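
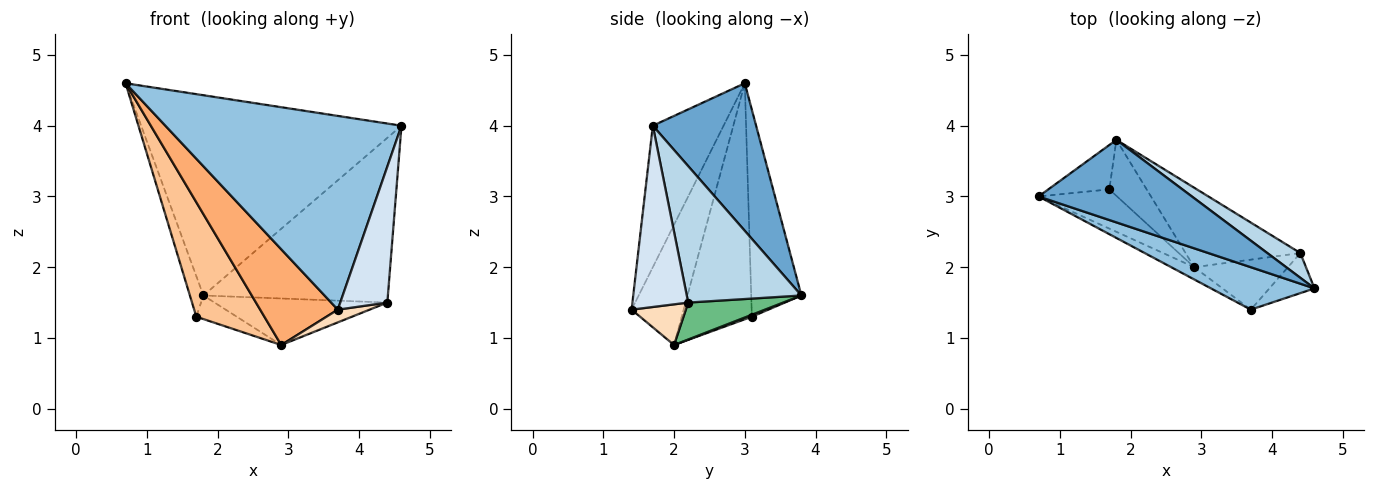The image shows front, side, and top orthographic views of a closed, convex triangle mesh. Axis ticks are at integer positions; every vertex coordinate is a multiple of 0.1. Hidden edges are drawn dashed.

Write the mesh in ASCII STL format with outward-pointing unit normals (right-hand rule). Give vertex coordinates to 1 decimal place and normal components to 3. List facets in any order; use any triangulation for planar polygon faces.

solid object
 facet normal 0.344 0.868 0.358
  outer loop
   vertex 1.8 3.8 1.6
   vertex 0.7 3.0 4.6
   vertex 4.6 1.7 4.0
  endloop
 endfacet
 facet normal -0.281 -0.937 0.205
  outer loop
   vertex 3.7 1.4 1.4
   vertex 4.6 1.7 4.0
   vertex 0.7 3.0 4.6
  endloop
 endfacet
 facet normal 0.523 0.843 0.127
  outer loop
   vertex 4.4 2.2 1.5
   vertex 1.8 3.8 1.6
   vertex 4.6 1.7 4.0
  endloop
 endfacet
 facet normal 0.751 -0.634 -0.187
  outer loop
   vertex 4.4 2.2 1.5
   vertex 4.6 1.7 4.0
   vertex 3.7 1.4 1.4
  endloop
 endfacet
 facet normal -0.929 0.250 -0.274
  outer loop
   vertex 1.7 3.1 1.3
   vertex 0.7 3.0 4.6
   vertex 1.8 3.8 1.6
  endloop
 endfacet
 facet normal -0.553 -0.826 -0.106
  outer loop
   vertex 2.9 2.0 0.9
   vertex 3.7 1.4 1.4
   vertex 0.7 3.0 4.6
  endloop
 endfacet
 facet normal -0.698 -0.677 -0.232
  outer loop
   vertex 2.9 2.0 0.9
   vertex 0.7 3.0 4.6
   vertex 1.7 3.1 1.3
  endloop
 endfacet
 facet normal 0.388 -0.228 -0.893
  outer loop
   vertex 2.9 2.0 0.9
   vertex 4.4 2.2 1.5
   vertex 3.7 1.4 1.4
  endloop
 endfacet
 facet normal 0.268 0.487 -0.831
  outer loop
   vertex 2.9 2.0 0.9
   vertex 1.8 3.8 1.6
   vertex 4.4 2.2 1.5
  endloop
 endfacet
 facet normal 0.048 0.388 -0.921
  outer loop
   vertex 2.9 2.0 0.9
   vertex 1.7 3.1 1.3
   vertex 1.8 3.8 1.6
  endloop
 endfacet
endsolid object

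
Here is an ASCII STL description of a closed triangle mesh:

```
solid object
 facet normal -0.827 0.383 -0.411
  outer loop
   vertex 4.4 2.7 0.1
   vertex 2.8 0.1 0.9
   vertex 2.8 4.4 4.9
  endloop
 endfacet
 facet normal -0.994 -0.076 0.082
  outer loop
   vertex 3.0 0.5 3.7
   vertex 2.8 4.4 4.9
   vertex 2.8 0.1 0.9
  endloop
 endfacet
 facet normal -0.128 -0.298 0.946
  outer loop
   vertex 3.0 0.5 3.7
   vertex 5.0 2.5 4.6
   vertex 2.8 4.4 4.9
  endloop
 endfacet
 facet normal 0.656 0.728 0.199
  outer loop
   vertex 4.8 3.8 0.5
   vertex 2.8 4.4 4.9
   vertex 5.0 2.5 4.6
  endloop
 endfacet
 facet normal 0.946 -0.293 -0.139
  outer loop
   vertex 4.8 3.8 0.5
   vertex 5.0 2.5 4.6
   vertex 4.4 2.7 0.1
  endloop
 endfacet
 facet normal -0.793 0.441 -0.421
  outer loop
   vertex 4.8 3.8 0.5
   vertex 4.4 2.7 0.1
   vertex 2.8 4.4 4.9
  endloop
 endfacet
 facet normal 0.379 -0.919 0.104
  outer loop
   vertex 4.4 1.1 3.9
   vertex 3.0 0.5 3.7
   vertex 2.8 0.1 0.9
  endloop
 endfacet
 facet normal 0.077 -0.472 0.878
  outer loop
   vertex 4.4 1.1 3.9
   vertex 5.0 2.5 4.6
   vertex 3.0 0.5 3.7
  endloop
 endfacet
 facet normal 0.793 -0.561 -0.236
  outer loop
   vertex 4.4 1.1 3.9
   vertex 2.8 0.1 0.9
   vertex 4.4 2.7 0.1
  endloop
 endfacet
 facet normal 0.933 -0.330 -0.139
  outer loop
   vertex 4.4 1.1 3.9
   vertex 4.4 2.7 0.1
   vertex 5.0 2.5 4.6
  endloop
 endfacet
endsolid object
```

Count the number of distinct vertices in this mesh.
7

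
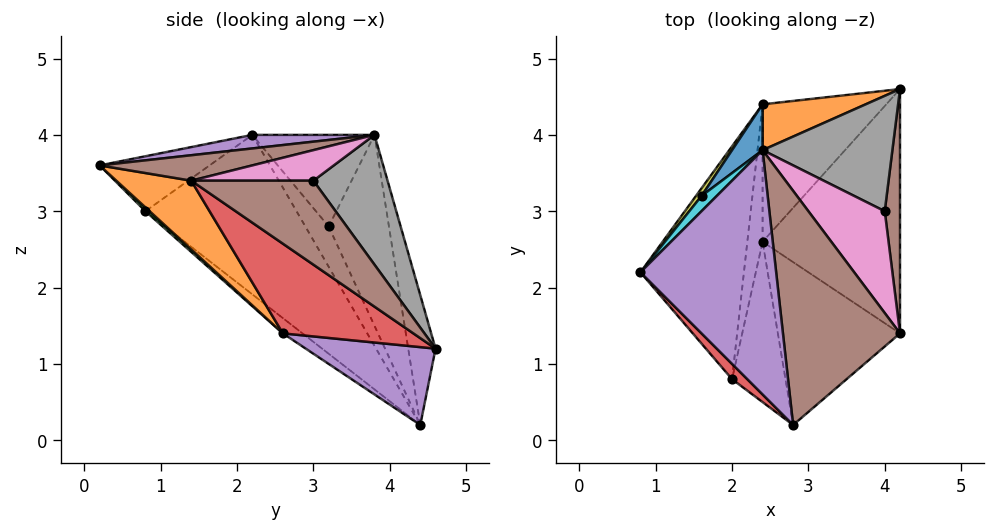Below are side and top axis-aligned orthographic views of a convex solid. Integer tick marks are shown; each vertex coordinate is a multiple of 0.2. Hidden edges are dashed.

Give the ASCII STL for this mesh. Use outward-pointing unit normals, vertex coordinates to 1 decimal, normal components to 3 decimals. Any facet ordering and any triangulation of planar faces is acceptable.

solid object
 facet normal -0.797 -0.314 -0.517
  outer loop
   vertex 2.0 0.8 3.0
   vertex 0.8 2.2 4.0
   vertex 2.4 4.4 0.2
  endloop
 endfacet
 facet normal -0.193 0.969 0.153
  outer loop
   vertex 2.4 3.8 4.0
   vertex 4.2 4.6 1.2
   vertex 2.4 4.4 0.2
  endloop
 endfacet
 facet normal -0.640 -0.426 -0.640
  outer loop
   vertex 2.4 2.6 1.4
   vertex 2.0 0.8 3.0
   vertex 2.4 4.4 0.2
  endloop
 endfacet
 facet normal 0.474 -0.499 -0.726
  outer loop
   vertex 2.4 2.6 1.4
   vertex 4.2 4.6 1.2
   vertex 4.2 1.4 3.4
  endloop
 endfacet
 facet normal 0.464 -0.491 -0.737
  outer loop
   vertex 2.4 2.6 1.4
   vertex 2.4 4.4 0.2
   vertex 4.2 4.6 1.2
  endloop
 endfacet
 facet normal 0.977 0.122 0.178
  outer loop
   vertex 4.0 3.0 3.4
   vertex 4.2 1.4 3.4
   vertex 4.2 4.6 1.2
  endloop
 endfacet
 facet normal 0.371 0.046 0.927
  outer loop
   vertex 4.0 3.0 3.4
   vertex 2.4 3.8 4.0
   vertex 4.2 1.4 3.4
  endloop
 endfacet
 facet normal 0.530 0.662 0.530
  outer loop
   vertex 4.0 3.0 3.4
   vertex 4.2 4.6 1.2
   vertex 2.4 3.8 4.0
  endloop
 endfacet
 facet normal -0.716 0.691 0.099
  outer loop
   vertex 1.6 3.2 2.8
   vertex 2.4 4.4 0.2
   vertex 0.8 2.2 4.0
  endloop
 endfacet
 facet normal -0.702 0.702 0.117
  outer loop
   vertex 1.6 3.2 2.8
   vertex 0.8 2.2 4.0
   vertex 2.4 3.8 4.0
  endloop
 endfacet
 facet normal -0.698 0.707 0.112
  outer loop
   vertex 1.6 3.2 2.8
   vertex 2.4 3.8 4.0
   vertex 2.4 4.4 0.2
  endloop
 endfacet
 facet normal 0.398 -0.583 -0.708
  outer loop
   vertex 2.8 0.2 3.6
   vertex 2.4 2.6 1.4
   vertex 4.2 1.4 3.4
  endloop
 endfacet
 facet normal 0.053 -0.670 -0.740
  outer loop
   vertex 2.8 0.2 3.6
   vertex 2.0 0.8 3.0
   vertex 2.4 2.6 1.4
  endloop
 endfacet
 facet normal -0.676 -0.713 0.188
  outer loop
   vertex 2.8 0.2 3.6
   vertex 0.8 2.2 4.0
   vertex 2.0 0.8 3.0
  endloop
 endfacet
 facet normal 0.099 -0.099 0.990
  outer loop
   vertex 2.8 0.2 3.6
   vertex 2.4 3.8 4.0
   vertex 0.8 2.2 4.0
  endloop
 endfacet
 facet normal 0.212 -0.085 0.974
  outer loop
   vertex 2.8 0.2 3.6
   vertex 4.2 1.4 3.4
   vertex 2.4 3.8 4.0
  endloop
 endfacet
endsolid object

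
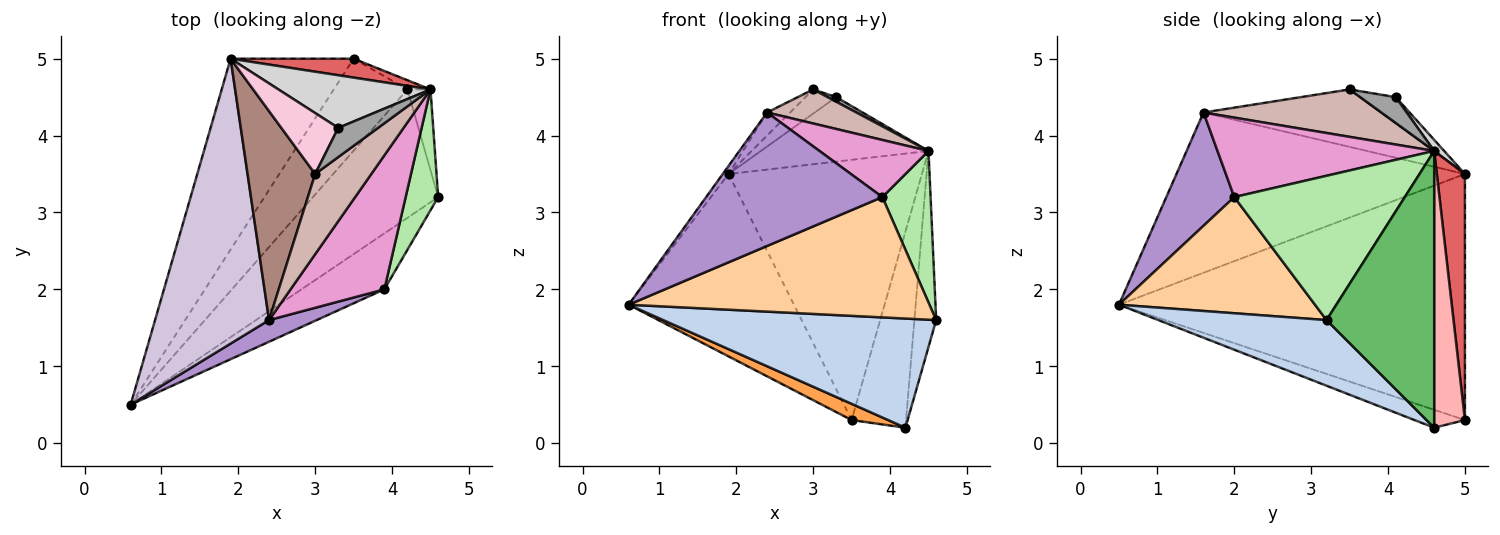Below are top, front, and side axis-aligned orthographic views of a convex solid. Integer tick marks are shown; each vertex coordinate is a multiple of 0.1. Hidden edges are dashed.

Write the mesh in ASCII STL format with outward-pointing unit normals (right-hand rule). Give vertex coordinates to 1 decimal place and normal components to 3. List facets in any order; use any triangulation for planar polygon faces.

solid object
 facet normal -0.822 0.393 -0.411
  outer loop
   vertex 1.9 5.0 3.5
   vertex 3.5 5.0 0.3
   vertex 0.6 0.5 1.8
  endloop
 endfacet
 facet normal 0.371 -0.602 -0.708
  outer loop
   vertex 4.2 4.6 0.2
   vertex 4.6 3.2 1.6
   vertex 0.6 0.5 1.8
  endloop
 endfacet
 facet normal -0.233 -0.169 -0.958
  outer loop
   vertex 4.2 4.6 0.2
   vertex 0.6 0.5 1.8
   vertex 3.5 5.0 0.3
  endloop
 endfacet
 facet normal 0.509 -0.781 -0.363
  outer loop
   vertex 3.9 2.0 3.2
   vertex 0.6 0.5 1.8
   vertex 4.6 3.2 1.6
  endloop
 endfacet
 facet normal 0.977 0.198 -0.081
  outer loop
   vertex 4.5 4.6 3.8
   vertex 4.6 3.2 1.6
   vertex 4.2 4.6 0.2
  endloop
 endfacet
 facet normal 0.940 -0.266 0.212
  outer loop
   vertex 4.5 4.6 3.8
   vertex 3.9 2.0 3.2
   vertex 4.6 3.2 1.6
  endloop
 endfacet
 facet normal 0.144 0.987 0.072
  outer loop
   vertex 4.5 4.6 3.8
   vertex 3.5 5.0 0.3
   vertex 1.9 5.0 3.5
  endloop
 endfacet
 facet normal 0.491 0.870 -0.041
  outer loop
   vertex 4.5 4.6 3.8
   vertex 4.2 4.6 0.2
   vertex 3.5 5.0 0.3
  endloop
 endfacet
 facet normal 0.356 -0.922 0.150
  outer loop
   vertex 2.4 1.6 4.3
   vertex 0.6 0.5 1.8
   vertex 3.9 2.0 3.2
  endloop
 endfacet
 facet normal -0.815 0.017 0.579
  outer loop
   vertex 2.4 1.6 4.3
   vertex 1.9 5.0 3.5
   vertex 0.6 0.5 1.8
  endloop
 endfacet
 facet normal -0.645 0.084 0.759
  outer loop
   vertex 2.4 1.6 4.3
   vertex 3.0 3.5 4.6
   vertex 1.9 5.0 3.5
  endloop
 endfacet
 facet normal 0.614 -0.309 0.727
  outer loop
   vertex 2.4 1.6 4.3
   vertex 4.5 4.6 3.8
   vertex 3.0 3.5 4.6
  endloop
 endfacet
 facet normal 0.615 -0.309 0.726
  outer loop
   vertex 2.4 1.6 4.3
   vertex 3.9 2.0 3.2
   vertex 4.5 4.6 3.8
  endloop
 endfacet
 facet normal -0.393 0.339 0.855
  outer loop
   vertex 3.3 4.1 4.5
   vertex 1.9 5.0 3.5
   vertex 3.0 3.5 4.6
  endloop
 endfacet
 facet normal 0.540 -0.131 0.832
  outer loop
   vertex 3.3 4.1 4.5
   vertex 3.0 3.5 4.6
   vertex 4.5 4.6 3.8
  endloop
 endfacet
 facet normal 0.046 0.774 0.632
  outer loop
   vertex 3.3 4.1 4.5
   vertex 4.5 4.6 3.8
   vertex 1.9 5.0 3.5
  endloop
 endfacet
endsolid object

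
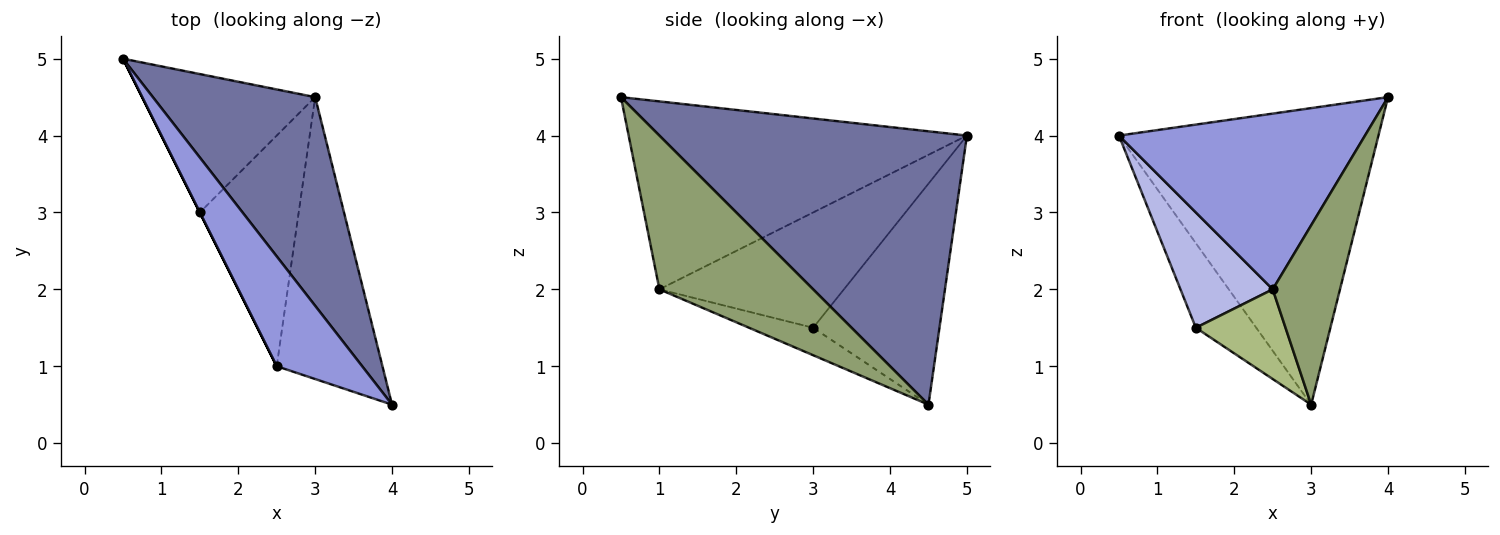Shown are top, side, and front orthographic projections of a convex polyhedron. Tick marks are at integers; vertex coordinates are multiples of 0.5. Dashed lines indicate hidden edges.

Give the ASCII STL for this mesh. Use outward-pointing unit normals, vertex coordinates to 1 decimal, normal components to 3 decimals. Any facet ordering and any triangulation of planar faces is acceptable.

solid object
 facet normal 0.696 0.587 0.413
  outer loop
   vertex 3.0 4.5 0.5
   vertex 0.5 5.0 4.0
   vertex 4.0 0.5 4.5
  endloop
 endfacet
 facet normal -0.737 0.352 -0.577
  outer loop
   vertex 1.5 3.0 1.5
   vertex 0.5 5.0 4.0
   vertex 3.0 4.5 0.5
  endloop
 endfacet
 facet normal -0.759 -0.552 0.345
  outer loop
   vertex 2.5 1.0 2.0
   vertex 4.0 0.5 4.5
   vertex 0.5 5.0 4.0
  endloop
 endfacet
 facet normal -0.894 -0.447 0.000
  outer loop
   vertex 2.5 1.0 2.0
   vertex 0.5 5.0 4.0
   vertex 1.5 3.0 1.5
  endloop
 endfacet
 facet normal 0.775 -0.339 -0.533
  outer loop
   vertex 2.5 1.0 2.0
   vertex 3.0 4.5 0.5
   vertex 4.0 0.5 4.5
  endloop
 endfacet
 facet normal -0.251 -0.351 -0.902
  outer loop
   vertex 2.5 1.0 2.0
   vertex 1.5 3.0 1.5
   vertex 3.0 4.5 0.5
  endloop
 endfacet
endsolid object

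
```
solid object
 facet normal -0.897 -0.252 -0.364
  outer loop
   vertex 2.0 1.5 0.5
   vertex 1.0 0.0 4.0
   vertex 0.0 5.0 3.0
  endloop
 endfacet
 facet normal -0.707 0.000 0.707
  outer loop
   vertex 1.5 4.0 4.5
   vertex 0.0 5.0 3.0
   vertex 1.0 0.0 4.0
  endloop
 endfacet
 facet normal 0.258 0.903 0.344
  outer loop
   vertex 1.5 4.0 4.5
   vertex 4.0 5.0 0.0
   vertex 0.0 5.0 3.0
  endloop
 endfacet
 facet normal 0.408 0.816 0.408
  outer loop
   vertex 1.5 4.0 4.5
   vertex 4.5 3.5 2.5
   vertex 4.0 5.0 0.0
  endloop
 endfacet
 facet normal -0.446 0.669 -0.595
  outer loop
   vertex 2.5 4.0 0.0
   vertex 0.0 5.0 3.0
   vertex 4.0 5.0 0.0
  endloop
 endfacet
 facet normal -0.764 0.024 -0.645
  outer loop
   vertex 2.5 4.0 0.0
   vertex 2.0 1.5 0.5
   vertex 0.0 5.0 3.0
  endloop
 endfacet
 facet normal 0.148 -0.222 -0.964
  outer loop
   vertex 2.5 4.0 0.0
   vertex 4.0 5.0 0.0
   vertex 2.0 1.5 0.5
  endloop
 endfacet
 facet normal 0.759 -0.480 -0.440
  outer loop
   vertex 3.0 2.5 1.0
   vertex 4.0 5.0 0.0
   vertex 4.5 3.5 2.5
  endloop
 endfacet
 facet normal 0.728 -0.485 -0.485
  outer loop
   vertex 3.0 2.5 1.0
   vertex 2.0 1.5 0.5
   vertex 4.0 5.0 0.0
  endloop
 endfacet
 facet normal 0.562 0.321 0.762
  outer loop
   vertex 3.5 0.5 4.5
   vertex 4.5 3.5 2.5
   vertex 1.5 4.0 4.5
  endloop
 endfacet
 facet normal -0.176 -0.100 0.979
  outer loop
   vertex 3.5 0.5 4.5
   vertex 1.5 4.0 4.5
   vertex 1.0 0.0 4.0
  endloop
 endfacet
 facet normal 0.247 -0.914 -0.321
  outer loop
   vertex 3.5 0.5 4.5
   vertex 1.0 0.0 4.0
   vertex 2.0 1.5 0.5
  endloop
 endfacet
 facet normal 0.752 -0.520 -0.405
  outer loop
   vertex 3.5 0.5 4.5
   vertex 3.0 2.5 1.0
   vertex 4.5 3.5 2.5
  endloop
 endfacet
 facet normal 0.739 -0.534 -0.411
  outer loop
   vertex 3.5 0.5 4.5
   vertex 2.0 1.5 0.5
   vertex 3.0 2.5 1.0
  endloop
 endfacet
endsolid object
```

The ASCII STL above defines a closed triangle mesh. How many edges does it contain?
21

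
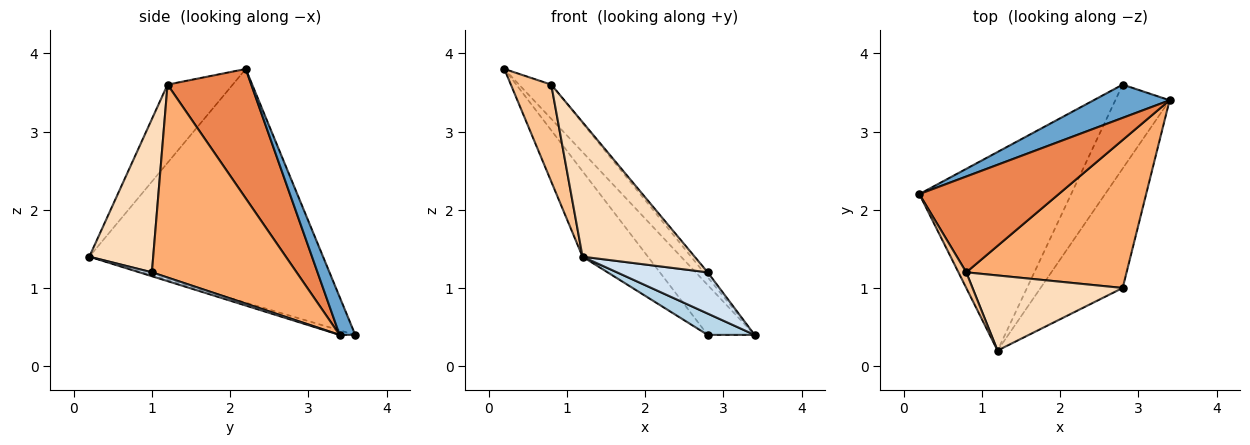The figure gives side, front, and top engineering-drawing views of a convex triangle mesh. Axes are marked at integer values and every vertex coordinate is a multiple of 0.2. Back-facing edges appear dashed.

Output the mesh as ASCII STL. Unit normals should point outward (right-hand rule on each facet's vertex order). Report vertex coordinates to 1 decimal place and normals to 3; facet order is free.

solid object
 facet normal 0.267 0.802 0.535
  outer loop
   vertex 2.8 3.6 0.4
   vertex 0.2 2.2 3.8
   vertex 3.4 3.4 0.4
  endloop
 endfacet
 facet normal -0.816 0.228 -0.530
  outer loop
   vertex 2.8 3.6 0.4
   vertex 1.2 0.2 1.4
   vertex 0.2 2.2 3.8
  endloop
 endfacet
 facet normal -0.082 -0.246 -0.966
  outer loop
   vertex 2.8 3.6 0.4
   vertex 3.4 3.4 0.4
   vertex 1.2 0.2 1.4
  endloop
 endfacet
 facet normal 0.045 -0.326 -0.944
  outer loop
   vertex 2.8 1.0 1.2
   vertex 1.2 0.2 1.4
   vertex 3.4 3.4 0.4
  endloop
 endfacet
 facet normal 0.658 0.253 0.709
  outer loop
   vertex 0.8 1.2 3.6
   vertex 3.4 3.4 0.4
   vertex 0.2 2.2 3.8
  endloop
 endfacet
 facet normal 0.769 0.021 0.639
  outer loop
   vertex 0.8 1.2 3.6
   vertex 2.8 1.0 1.2
   vertex 3.4 3.4 0.4
  endloop
 endfacet
 facet normal -0.847 -0.525 0.085
  outer loop
   vertex 0.8 1.2 3.6
   vertex 0.2 2.2 3.8
   vertex 1.2 0.2 1.4
  endloop
 endfacet
 facet normal 0.445 -0.782 0.436
  outer loop
   vertex 0.8 1.2 3.6
   vertex 1.2 0.2 1.4
   vertex 2.8 1.0 1.2
  endloop
 endfacet
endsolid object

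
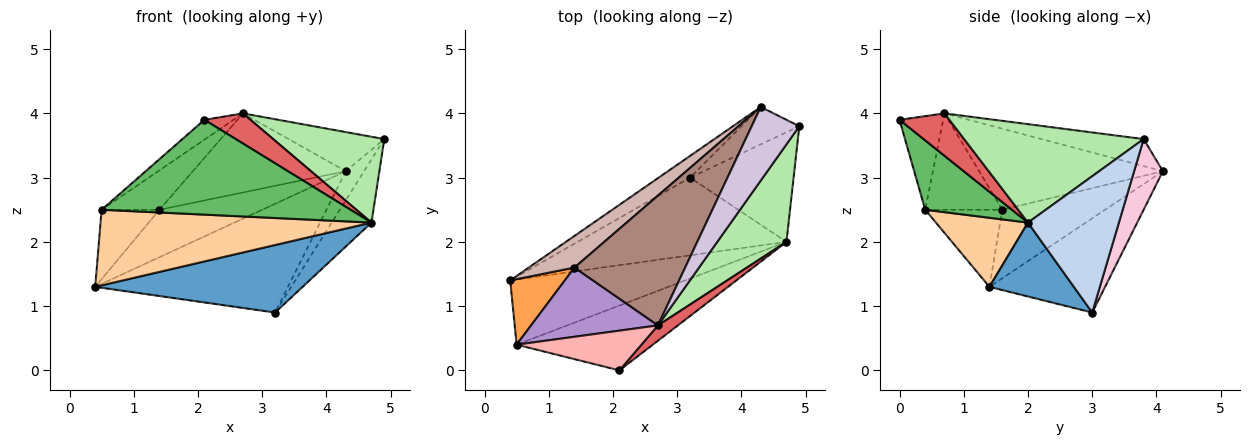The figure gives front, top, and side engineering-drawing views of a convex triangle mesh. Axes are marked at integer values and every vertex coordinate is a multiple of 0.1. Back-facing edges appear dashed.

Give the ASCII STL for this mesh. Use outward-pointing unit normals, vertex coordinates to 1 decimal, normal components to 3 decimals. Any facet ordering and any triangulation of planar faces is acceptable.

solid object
 facet normal 0.258 -0.634 -0.729
  outer loop
   vertex 4.7 2.0 2.3
   vertex 0.4 1.4 1.3
   vertex 3.2 3.0 0.9
  endloop
 endfacet
 facet normal 0.752 0.329 -0.571
  outer loop
   vertex 4.7 2.0 2.3
   vertex 3.2 3.0 0.9
   vertex 4.9 3.8 3.6
  endloop
 endfacet
 facet normal -0.696 0.522 0.493
  outer loop
   vertex 0.5 0.4 2.5
   vertex 1.4 1.6 2.5
   vertex 0.4 1.4 1.3
  endloop
 endfacet
 facet normal 0.249 -0.734 -0.632
  outer loop
   vertex 0.5 0.4 2.5
   vertex 0.4 1.4 1.3
   vertex 4.7 2.0 2.3
  endloop
 endfacet
 facet normal 0.276 -0.793 -0.543
  outer loop
   vertex 0.5 0.4 2.5
   vertex 4.7 2.0 2.3
   vertex 2.1 0.0 3.9
  endloop
 endfacet
 facet normal 0.730 -0.452 0.513
  outer loop
   vertex 2.7 0.7 4.0
   vertex 4.7 2.0 2.3
   vertex 4.9 3.8 3.6
  endloop
 endfacet
 facet normal 0.694 -0.642 0.326
  outer loop
   vertex 2.7 0.7 4.0
   vertex 2.1 0.0 3.9
   vertex 4.7 2.0 2.3
  endloop
 endfacet
 facet normal -0.557 0.371 0.743
  outer loop
   vertex 2.7 0.7 4.0
   vertex 0.5 0.4 2.5
   vertex 2.1 0.0 3.9
  endloop
 endfacet
 facet normal -0.551 0.413 0.725
  outer loop
   vertex 2.7 0.7 4.0
   vertex 1.4 1.6 2.5
   vertex 0.5 0.4 2.5
  endloop
 endfacet
 facet normal -0.448 0.420 0.789
  outer loop
   vertex 4.3 4.1 3.1
   vertex 2.7 0.7 4.0
   vertex 4.9 3.8 3.6
  endloop
 endfacet
 facet normal -0.530 0.441 0.724
  outer loop
   vertex 4.3 4.1 3.1
   vertex 1.4 1.6 2.5
   vertex 2.7 0.7 4.0
  endloop
 endfacet
 facet normal -0.640 0.640 0.426
  outer loop
   vertex 4.3 4.1 3.1
   vertex 0.4 1.4 1.3
   vertex 1.4 1.6 2.5
  endloop
 endfacet
 facet normal -0.507 0.845 -0.169
  outer loop
   vertex 4.3 4.1 3.1
   vertex 3.2 3.0 0.9
   vertex 0.4 1.4 1.3
  endloop
 endfacet
 facet normal 0.694 0.442 -0.568
  outer loop
   vertex 4.3 4.1 3.1
   vertex 4.9 3.8 3.6
   vertex 3.2 3.0 0.9
  endloop
 endfacet
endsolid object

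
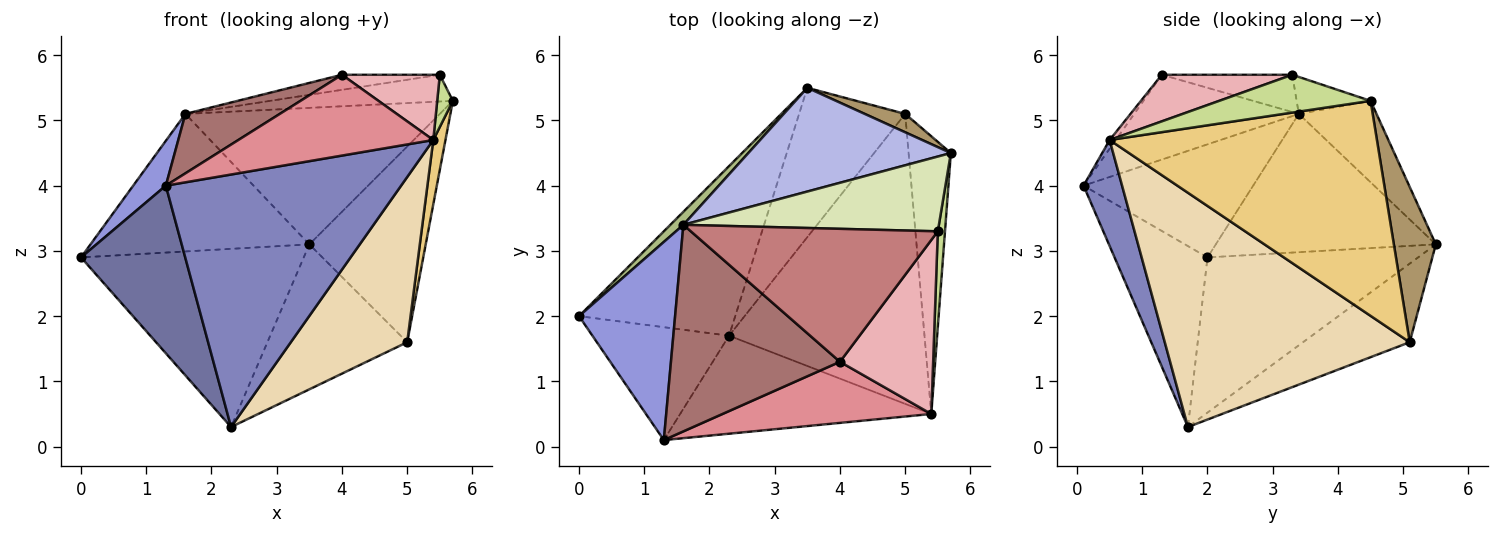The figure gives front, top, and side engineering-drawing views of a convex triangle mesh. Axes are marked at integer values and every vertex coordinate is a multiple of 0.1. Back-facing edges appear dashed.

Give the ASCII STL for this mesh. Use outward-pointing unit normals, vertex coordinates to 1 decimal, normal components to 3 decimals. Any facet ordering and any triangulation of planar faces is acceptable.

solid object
 facet normal -0.595 -0.667 -0.449
  outer loop
   vertex 2.3 1.7 0.3
   vertex 1.3 0.1 4.0
   vertex 0.0 2.0 2.9
  endloop
 endfacet
 facet normal 0.151 -0.922 -0.358
  outer loop
   vertex 5.4 0.5 4.7
   vertex 1.3 0.1 4.0
   vertex 2.3 1.7 0.3
  endloop
 endfacet
 facet normal -0.754 -0.145 0.641
  outer loop
   vertex 1.6 3.4 5.1
   vertex 0.0 2.0 2.9
   vertex 1.3 0.1 4.0
  endloop
 endfacet
 facet normal -0.236 0.774 0.588
  outer loop
   vertex 3.5 5.5 3.1
   vertex 1.6 3.4 5.1
   vertex 5.7 4.5 5.3
  endloop
 endfacet
 facet normal -0.565 0.598 -0.569
  outer loop
   vertex 3.5 5.5 3.1
   vertex 2.3 1.7 0.3
   vertex 0.0 2.0 2.9
  endloop
 endfacet
 facet normal -0.707 0.704 0.067
  outer loop
   vertex 3.5 5.5 3.1
   vertex 0.0 2.0 2.9
   vertex 1.6 3.4 5.1
  endloop
 endfacet
 facet normal 0.977 -0.101 0.185
  outer loop
   vertex 5.5 3.3 5.7
   vertex 5.4 0.5 4.7
   vertex 5.7 4.5 5.3
  endloop
 endfacet
 facet normal -0.135 0.334 0.933
  outer loop
   vertex 5.5 3.3 5.7
   vertex 5.7 4.5 5.3
   vertex 1.6 3.4 5.1
  endloop
 endfacet
 facet normal 0.338 0.937 0.088
  outer loop
   vertex 5.0 5.1 1.6
   vertex 3.5 5.5 3.1
   vertex 5.7 4.5 5.3
  endloop
 endfacet
 facet normal -0.469 0.615 -0.633
  outer loop
   vertex 5.0 5.1 1.6
   vertex 2.3 1.7 0.3
   vertex 3.5 5.5 3.1
  endloop
 endfacet
 facet normal 0.980 -0.045 -0.193
  outer loop
   vertex 5.0 5.1 1.6
   vertex 5.7 4.5 5.3
   vertex 5.4 0.5 4.7
  endloop
 endfacet
 facet normal 0.721 -0.343 -0.602
  outer loop
   vertex 5.0 5.1 1.6
   vertex 5.4 0.5 4.7
   vertex 2.3 1.7 0.3
  endloop
 endfacet
 facet normal -0.434 -0.249 0.866
  outer loop
   vertex 4.0 1.3 5.7
   vertex 1.6 3.4 5.1
   vertex 1.3 0.1 4.0
  endloop
 endfacet
 facet normal -0.148 0.111 0.983
  outer loop
   vertex 4.0 1.3 5.7
   vertex 5.5 3.3 5.7
   vertex 1.6 3.4 5.1
  endloop
 endfacet
 facet normal -0.025 -0.797 0.603
  outer loop
   vertex 4.0 1.3 5.7
   vertex 1.3 0.1 4.0
   vertex 5.4 0.5 4.7
  endloop
 endfacet
 facet normal 0.424 -0.318 0.848
  outer loop
   vertex 4.0 1.3 5.7
   vertex 5.4 0.5 4.7
   vertex 5.5 3.3 5.7
  endloop
 endfacet
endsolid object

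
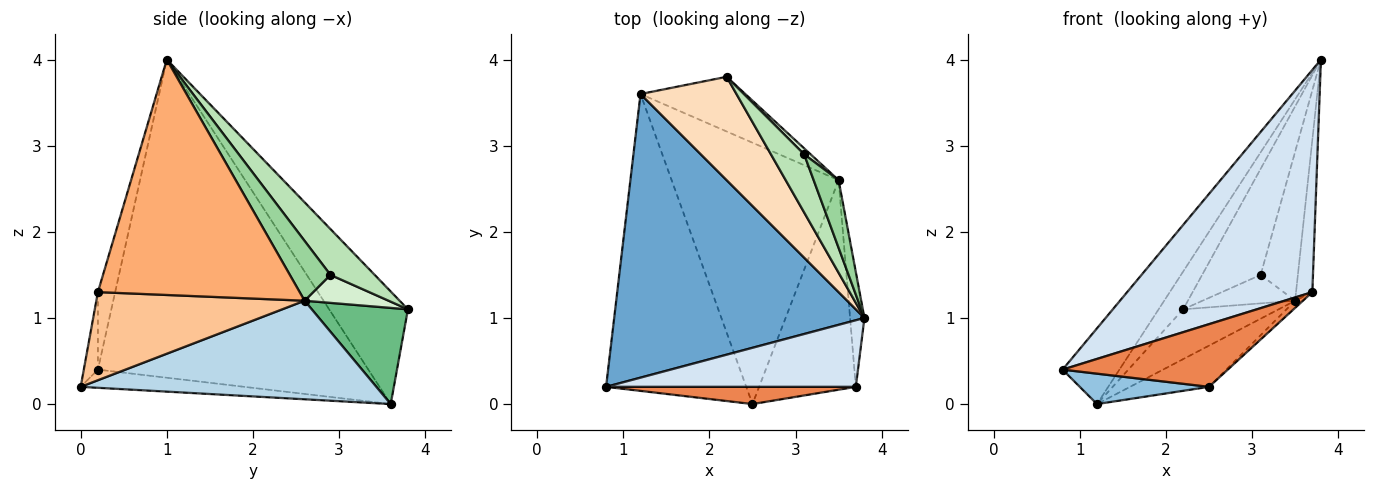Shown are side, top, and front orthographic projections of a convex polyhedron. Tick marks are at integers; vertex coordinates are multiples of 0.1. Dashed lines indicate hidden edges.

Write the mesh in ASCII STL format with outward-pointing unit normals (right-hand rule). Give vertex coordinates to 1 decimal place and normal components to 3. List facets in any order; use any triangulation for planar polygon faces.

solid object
 facet normal -0.775 0.163 0.610
  outer loop
   vertex 1.2 3.6 0.0
   vertex 0.8 0.2 0.4
   vertex 3.8 1.0 4.0
  endloop
 endfacet
 facet normal -0.128 -0.101 -0.987
  outer loop
   vertex 2.5 0.0 0.2
   vertex 0.8 0.2 0.4
   vertex 1.2 3.6 0.0
  endloop
 endfacet
 facet normal 0.504 0.134 -0.853
  outer loop
   vertex 3.5 2.6 1.2
   vertex 2.5 0.0 0.2
   vertex 1.2 3.6 0.0
  endloop
 endfacet
 facet normal -0.089 -0.954 0.286
  outer loop
   vertex 3.7 0.2 1.3
   vertex 3.8 1.0 4.0
   vertex 0.8 0.2 0.4
  endloop
 endfacet
 facet normal -0.082 -0.961 0.264
  outer loop
   vertex 3.7 0.2 1.3
   vertex 0.8 0.2 0.4
   vertex 2.5 0.0 0.2
  endloop
 endfacet
 facet normal 0.995 0.080 -0.061
  outer loop
   vertex 3.7 0.2 1.3
   vertex 3.5 2.6 1.2
   vertex 3.8 1.0 4.0
  endloop
 endfacet
 facet normal 0.673 0.025 -0.739
  outer loop
   vertex 3.7 0.2 1.3
   vertex 2.5 0.0 0.2
   vertex 3.5 2.6 1.2
  endloop
 endfacet
 facet normal -0.740 0.231 0.631
  outer loop
   vertex 2.2 3.8 1.1
   vertex 1.2 3.6 0.0
   vertex 3.8 1.0 4.0
  endloop
 endfacet
 facet normal 0.561 0.557 -0.612
  outer loop
   vertex 2.2 3.8 1.1
   vertex 3.5 2.6 1.2
   vertex 1.2 3.6 0.0
  endloop
 endfacet
 facet normal 0.705 0.646 0.294
  outer loop
   vertex 3.1 2.9 1.5
   vertex 3.8 1.0 4.0
   vertex 3.5 2.6 1.2
  endloop
 endfacet
 facet normal 0.553 0.731 0.401
  outer loop
   vertex 3.1 2.9 1.5
   vertex 2.2 3.8 1.1
   vertex 3.8 1.0 4.0
  endloop
 endfacet
 facet normal 0.664 0.732 0.153
  outer loop
   vertex 3.1 2.9 1.5
   vertex 3.5 2.6 1.2
   vertex 2.2 3.8 1.1
  endloop
 endfacet
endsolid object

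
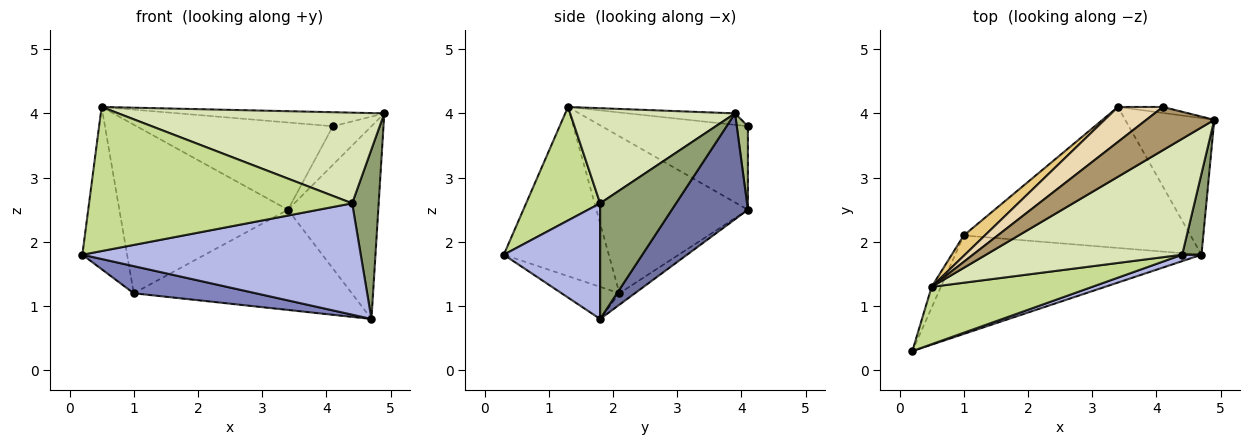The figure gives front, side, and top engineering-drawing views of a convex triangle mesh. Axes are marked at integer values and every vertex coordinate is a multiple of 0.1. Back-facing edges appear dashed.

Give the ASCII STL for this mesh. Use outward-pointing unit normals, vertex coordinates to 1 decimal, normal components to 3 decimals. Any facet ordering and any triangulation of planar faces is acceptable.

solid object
 facet normal 0.566 0.672 -0.477
  outer loop
   vertex 3.4 4.1 2.5
   vertex 4.9 3.9 4.0
   vertex 4.7 1.8 0.8
  endloop
 endfacet
 facet normal -0.125 -0.263 -0.957
  outer loop
   vertex 1.0 2.1 1.2
   vertex 4.7 1.8 0.8
   vertex 0.2 0.3 1.8
  endloop
 endfacet
 facet normal -0.041 0.579 -0.814
  outer loop
   vertex 1.0 2.1 1.2
   vertex 3.4 4.1 2.5
   vertex 4.7 1.8 0.8
  endloop
 endfacet
 facet normal 0.327 -0.944 0.054
  outer loop
   vertex 4.4 1.8 2.6
   vertex 0.2 0.3 1.8
   vertex 4.7 1.8 0.8
  endloop
 endfacet
 facet normal 0.933 -0.326 0.155
  outer loop
   vertex 4.4 1.8 2.6
   vertex 4.7 1.8 0.8
   vertex 4.9 3.9 4.0
  endloop
 endfacet
 facet normal 0.274 0.950 -0.148
  outer loop
   vertex 4.1 4.1 3.8
   vertex 4.9 3.9 4.0
   vertex 3.4 4.1 2.5
  endloop
 endfacet
 facet normal 0.253 -0.899 0.358
  outer loop
   vertex 0.5 1.3 4.1
   vertex 0.2 0.3 1.8
   vertex 4.4 1.8 2.6
  endloop
 endfacet
 facet normal 0.357 -0.576 0.736
  outer loop
   vertex 0.5 1.3 4.1
   vertex 4.4 1.8 2.6
   vertex 4.9 3.9 4.0
  endloop
 endfacet
 facet normal -0.159 0.305 0.939
  outer loop
   vertex 0.5 1.3 4.1
   vertex 4.9 3.9 4.0
   vertex 4.1 4.1 3.8
  endloop
 endfacet
 facet normal -0.919 0.392 -0.050
  outer loop
   vertex 0.5 1.3 4.1
   vertex 1.0 2.1 1.2
   vertex 0.2 0.3 1.8
  endloop
 endfacet
 facet normal -0.666 0.741 0.090
  outer loop
   vertex 0.5 1.3 4.1
   vertex 3.4 4.1 2.5
   vertex 1.0 2.1 1.2
  endloop
 endfacet
 facet normal -0.568 0.764 0.306
  outer loop
   vertex 0.5 1.3 4.1
   vertex 4.1 4.1 3.8
   vertex 3.4 4.1 2.5
  endloop
 endfacet
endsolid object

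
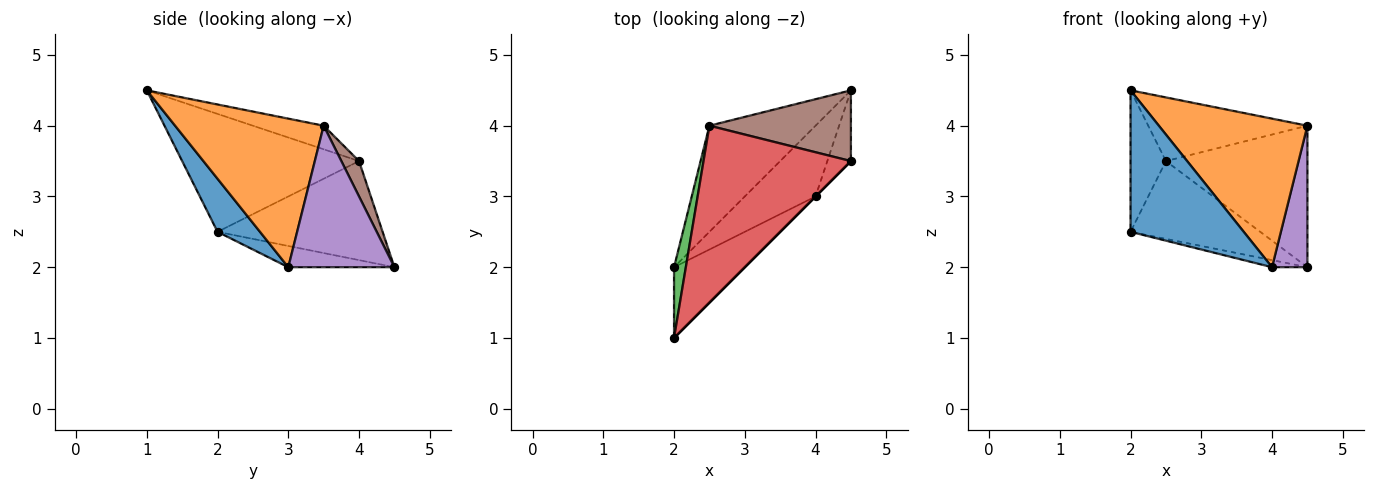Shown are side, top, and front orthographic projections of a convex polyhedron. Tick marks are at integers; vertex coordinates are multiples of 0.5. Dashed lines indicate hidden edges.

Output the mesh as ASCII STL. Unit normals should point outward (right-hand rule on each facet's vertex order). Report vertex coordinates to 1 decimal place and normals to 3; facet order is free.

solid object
 facet normal 0.318 -0.848 -0.424
  outer loop
   vertex 4.0 3.0 2.0
   vertex 2.0 1.0 4.5
   vertex 2.0 2.0 2.5
  endloop
 endfacet
 facet normal 0.707 -0.707 0.000
  outer loop
   vertex 4.0 3.0 2.0
   vertex 4.5 3.5 4.0
   vertex 2.0 1.0 4.5
  endloop
 endfacet
 facet normal -0.976 0.195 0.098
  outer loop
   vertex 2.5 4.0 3.5
   vertex 2.0 2.0 2.5
   vertex 2.0 1.0 4.5
  endloop
 endfacet
 facet normal -0.149 0.335 0.930
  outer loop
   vertex 2.5 4.0 3.5
   vertex 2.0 1.0 4.5
   vertex 4.5 3.5 4.0
  endloop
 endfacet
 facet normal 0.937 -0.312 -0.156
  outer loop
   vertex 4.5 4.5 2.0
   vertex 4.5 3.5 4.0
   vertex 4.0 3.0 2.0
  endloop
 endfacet
 facet normal 0.111 0.889 0.444
  outer loop
   vertex 4.5 4.5 2.0
   vertex 2.5 4.0 3.5
   vertex 4.5 3.5 4.0
  endloop
 endfacet
 facet normal -0.286 0.095 -0.953
  outer loop
   vertex 4.5 4.5 2.0
   vertex 4.0 3.0 2.0
   vertex 2.0 2.0 2.5
  endloop
 endfacet
 facet normal -0.601 0.472 -0.644
  outer loop
   vertex 4.5 4.5 2.0
   vertex 2.0 2.0 2.5
   vertex 2.5 4.0 3.5
  endloop
 endfacet
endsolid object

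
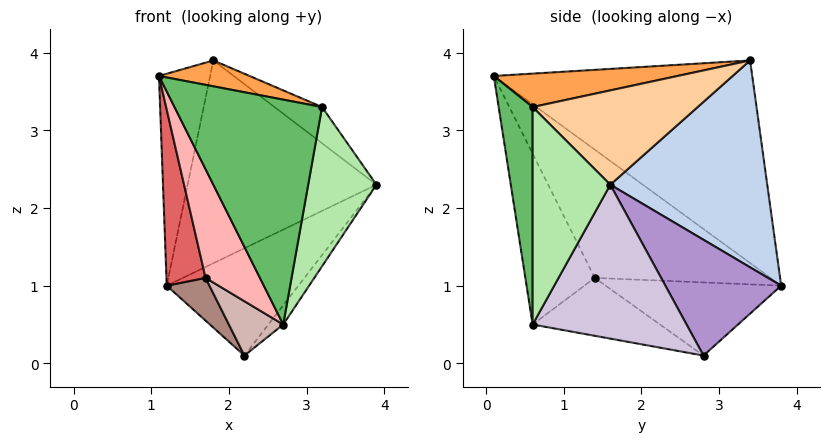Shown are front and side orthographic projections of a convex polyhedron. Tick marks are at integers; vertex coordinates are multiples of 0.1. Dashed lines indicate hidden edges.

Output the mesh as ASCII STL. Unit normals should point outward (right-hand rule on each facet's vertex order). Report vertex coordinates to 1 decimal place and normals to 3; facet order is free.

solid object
 facet normal -0.956 0.189 0.224
  outer loop
   vertex 1.8 3.4 3.9
   vertex 1.2 3.8 1.0
   vertex 1.1 0.1 3.7
  endloop
 endfacet
 facet normal 0.639 0.769 -0.026
  outer loop
   vertex 1.8 3.4 3.9
   vertex 3.9 1.6 2.3
   vertex 1.2 3.8 1.0
  endloop
 endfacet
 facet normal 0.210 -0.103 0.972
  outer loop
   vertex 3.2 0.6 3.3
   vertex 1.8 3.4 3.9
   vertex 1.1 0.1 3.7
  endloop
 endfacet
 facet normal 0.697 0.201 0.689
  outer loop
   vertex 3.2 0.6 3.3
   vertex 3.9 1.6 2.3
   vertex 1.8 3.4 3.9
  endloop
 endfacet
 facet normal 0.224 -0.974 -0.040
  outer loop
   vertex 3.2 0.6 3.3
   vertex 1.1 0.1 3.7
   vertex 2.7 0.6 0.5
  endloop
 endfacet
 facet normal 0.745 -0.654 -0.133
  outer loop
   vertex 3.2 0.6 3.3
   vertex 2.7 0.6 0.5
   vertex 3.9 1.6 2.3
  endloop
 endfacet
 facet normal -0.926 -0.206 -0.317
  outer loop
   vertex 1.7 1.4 1.1
   vertex 1.1 0.1 3.7
   vertex 1.2 3.8 1.0
  endloop
 endfacet
 facet normal -0.707 -0.554 -0.440
  outer loop
   vertex 1.7 1.4 1.1
   vertex 2.7 0.6 0.5
   vertex 1.1 0.1 3.7
  endloop
 endfacet
 facet normal 0.657 0.747 -0.100
  outer loop
   vertex 2.2 2.8 0.1
   vertex 1.2 3.8 1.0
   vertex 3.9 1.6 2.3
  endloop
 endfacet
 facet normal 0.809 0.078 -0.583
  outer loop
   vertex 2.2 2.8 0.1
   vertex 3.9 1.6 2.3
   vertex 2.7 0.6 0.5
  endloop
 endfacet
 facet normal -0.752 -0.183 -0.633
  outer loop
   vertex 2.2 2.8 0.1
   vertex 1.7 1.4 1.1
   vertex 1.2 3.8 1.0
  endloop
 endfacet
 facet normal -0.647 -0.276 -0.710
  outer loop
   vertex 2.2 2.8 0.1
   vertex 2.7 0.6 0.5
   vertex 1.7 1.4 1.1
  endloop
 endfacet
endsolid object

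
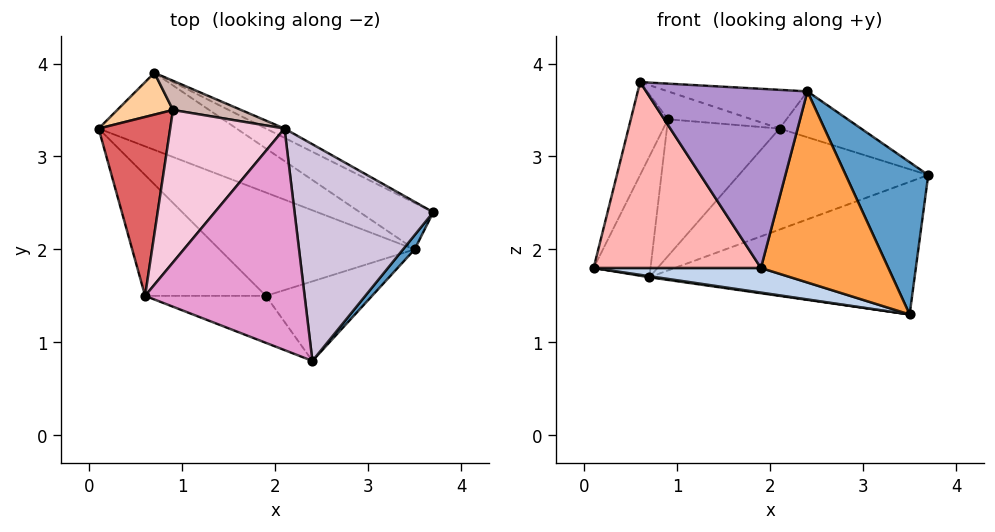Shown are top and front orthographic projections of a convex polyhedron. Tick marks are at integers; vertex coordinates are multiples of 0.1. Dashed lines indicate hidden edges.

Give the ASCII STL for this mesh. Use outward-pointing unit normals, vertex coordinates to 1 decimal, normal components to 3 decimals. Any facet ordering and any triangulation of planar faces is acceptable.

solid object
 facet normal 0.790 -0.610 0.057
  outer loop
   vertex 3.5 2.0 1.3
   vertex 3.7 2.4 2.8
   vertex 2.4 0.8 3.7
  endloop
 endfacet
 facet normal -0.226 -0.226 -0.948
  outer loop
   vertex 1.9 1.5 1.8
   vertex 0.1 3.3 1.8
   vertex 3.5 2.0 1.3
  endloop
 endfacet
 facet normal 0.166 -0.910 -0.379
  outer loop
   vertex 1.9 1.5 1.8
   vertex 3.5 2.0 1.3
   vertex 2.4 0.8 3.7
  endloop
 endfacet
 facet normal -0.665 0.706 0.244
  outer loop
   vertex 0.7 3.9 1.7
   vertex 0.1 3.3 1.8
   vertex 0.9 3.5 3.4
  endloop
 endfacet
 facet normal -0.151 -0.014 -0.988
  outer loop
   vertex 0.7 3.9 1.7
   vertex 3.5 2.0 1.3
   vertex 0.1 3.3 1.8
  endloop
 endfacet
 facet normal 0.510 0.812 -0.284
  outer loop
   vertex 0.7 3.9 1.7
   vertex 3.7 2.4 2.8
   vertex 3.5 2.0 1.3
  endloop
 endfacet
 facet normal -0.884 0.216 0.415
  outer loop
   vertex 0.6 1.5 3.8
   vertex 0.9 3.5 3.4
   vertex 0.1 3.3 1.8
  endloop
 endfacet
 facet normal -0.642 -0.642 -0.418
  outer loop
   vertex 0.6 1.5 3.8
   vertex 0.1 3.3 1.8
   vertex 1.9 1.5 1.8
  endloop
 endfacet
 facet normal -0.364 -0.901 -0.236
  outer loop
   vertex 0.6 1.5 3.8
   vertex 1.9 1.5 1.8
   vertex 2.4 0.8 3.7
  endloop
 endfacet
 facet normal 0.389 0.191 0.901
  outer loop
   vertex 2.1 3.3 3.3
   vertex 2.4 0.8 3.7
   vertex 3.7 2.4 2.8
  endloop
 endfacet
 facet normal 0.469 0.879 -0.081
  outer loop
   vertex 2.1 3.3 3.3
   vertex 3.7 2.4 2.8
   vertex 0.7 3.9 1.7
  endloop
 endfacet
 facet normal 0.178 0.962 0.206
  outer loop
   vertex 2.1 3.3 3.3
   vertex 0.7 3.9 1.7
   vertex 0.9 3.5 3.4
  endloop
 endfacet
 facet normal 0.121 0.171 0.978
  outer loop
   vertex 2.1 3.3 3.3
   vertex 0.6 1.5 3.8
   vertex 2.4 0.8 3.7
  endloop
 endfacet
 facet normal 0.111 0.179 0.978
  outer loop
   vertex 2.1 3.3 3.3
   vertex 0.9 3.5 3.4
   vertex 0.6 1.5 3.8
  endloop
 endfacet
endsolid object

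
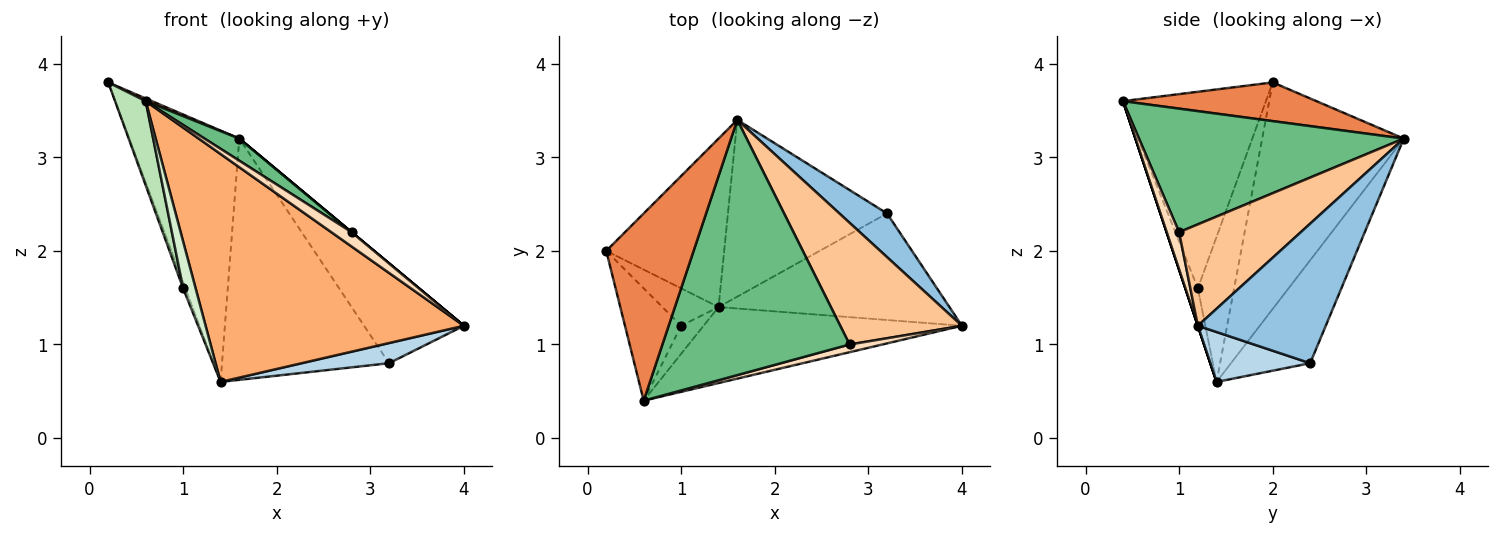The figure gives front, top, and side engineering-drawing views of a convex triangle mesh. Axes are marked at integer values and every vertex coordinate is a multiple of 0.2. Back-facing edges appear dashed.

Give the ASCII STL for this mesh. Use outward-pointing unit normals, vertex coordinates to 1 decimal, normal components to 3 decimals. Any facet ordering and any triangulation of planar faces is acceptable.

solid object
 facet normal -0.730 0.567 -0.380
  outer loop
   vertex 1.4 1.4 0.6
   vertex 0.2 2.0 3.8
   vertex 1.6 3.4 3.2
  endloop
 endfacet
 facet normal 0.761 0.594 0.260
  outer loop
   vertex 3.2 2.4 0.8
   vertex 1.6 3.4 3.2
   vertex 4.0 1.2 1.2
  endloop
 endfacet
 facet normal 0.208 -0.182 -0.961
  outer loop
   vertex 3.2 2.4 0.8
   vertex 4.0 1.2 1.2
   vertex 1.4 1.4 0.6
  endloop
 endfacet
 facet normal -0.357 0.753 -0.552
  outer loop
   vertex 3.2 2.4 0.8
   vertex 1.4 1.4 0.6
   vertex 1.6 3.4 3.2
  endloop
 endfacet
 facet normal 0.405 -0.013 0.914
  outer loop
   vertex 0.6 0.4 3.6
   vertex 1.6 3.4 3.2
   vertex 0.2 2.0 3.8
  endloop
 endfacet
 facet normal 0.000 -0.949 -0.316
  outer loop
   vertex 0.6 0.4 3.6
   vertex 1.4 1.4 0.6
   vertex 4.0 1.2 1.2
  endloop
 endfacet
 facet normal 0.640 0.000 0.768
  outer loop
   vertex 2.8 1.0 2.2
   vertex 4.0 1.2 1.2
   vertex 1.6 3.4 3.2
  endloop
 endfacet
 facet normal 0.476 -0.774 0.417
  outer loop
   vertex 2.8 1.0 2.2
   vertex 0.6 0.4 3.6
   vertex 4.0 1.2 1.2
  endloop
 endfacet
 facet normal 0.549 -0.072 0.832
  outer loop
   vertex 2.8 1.0 2.2
   vertex 1.6 3.4 3.2
   vertex 0.6 0.4 3.6
  endloop
 endfacet
 facet normal -0.931 0.060 -0.360
  outer loop
   vertex 1.0 1.2 1.6
   vertex 0.2 2.0 3.8
   vertex 1.4 1.4 0.6
  endloop
 endfacet
 facet normal -0.942 -0.202 -0.269
  outer loop
   vertex 1.0 1.2 1.6
   vertex 0.6 0.4 3.6
   vertex 0.2 2.0 3.8
  endloop
 endfacet
 facet normal -0.651 -0.651 -0.391
  outer loop
   vertex 1.0 1.2 1.6
   vertex 1.4 1.4 0.6
   vertex 0.6 0.4 3.6
  endloop
 endfacet
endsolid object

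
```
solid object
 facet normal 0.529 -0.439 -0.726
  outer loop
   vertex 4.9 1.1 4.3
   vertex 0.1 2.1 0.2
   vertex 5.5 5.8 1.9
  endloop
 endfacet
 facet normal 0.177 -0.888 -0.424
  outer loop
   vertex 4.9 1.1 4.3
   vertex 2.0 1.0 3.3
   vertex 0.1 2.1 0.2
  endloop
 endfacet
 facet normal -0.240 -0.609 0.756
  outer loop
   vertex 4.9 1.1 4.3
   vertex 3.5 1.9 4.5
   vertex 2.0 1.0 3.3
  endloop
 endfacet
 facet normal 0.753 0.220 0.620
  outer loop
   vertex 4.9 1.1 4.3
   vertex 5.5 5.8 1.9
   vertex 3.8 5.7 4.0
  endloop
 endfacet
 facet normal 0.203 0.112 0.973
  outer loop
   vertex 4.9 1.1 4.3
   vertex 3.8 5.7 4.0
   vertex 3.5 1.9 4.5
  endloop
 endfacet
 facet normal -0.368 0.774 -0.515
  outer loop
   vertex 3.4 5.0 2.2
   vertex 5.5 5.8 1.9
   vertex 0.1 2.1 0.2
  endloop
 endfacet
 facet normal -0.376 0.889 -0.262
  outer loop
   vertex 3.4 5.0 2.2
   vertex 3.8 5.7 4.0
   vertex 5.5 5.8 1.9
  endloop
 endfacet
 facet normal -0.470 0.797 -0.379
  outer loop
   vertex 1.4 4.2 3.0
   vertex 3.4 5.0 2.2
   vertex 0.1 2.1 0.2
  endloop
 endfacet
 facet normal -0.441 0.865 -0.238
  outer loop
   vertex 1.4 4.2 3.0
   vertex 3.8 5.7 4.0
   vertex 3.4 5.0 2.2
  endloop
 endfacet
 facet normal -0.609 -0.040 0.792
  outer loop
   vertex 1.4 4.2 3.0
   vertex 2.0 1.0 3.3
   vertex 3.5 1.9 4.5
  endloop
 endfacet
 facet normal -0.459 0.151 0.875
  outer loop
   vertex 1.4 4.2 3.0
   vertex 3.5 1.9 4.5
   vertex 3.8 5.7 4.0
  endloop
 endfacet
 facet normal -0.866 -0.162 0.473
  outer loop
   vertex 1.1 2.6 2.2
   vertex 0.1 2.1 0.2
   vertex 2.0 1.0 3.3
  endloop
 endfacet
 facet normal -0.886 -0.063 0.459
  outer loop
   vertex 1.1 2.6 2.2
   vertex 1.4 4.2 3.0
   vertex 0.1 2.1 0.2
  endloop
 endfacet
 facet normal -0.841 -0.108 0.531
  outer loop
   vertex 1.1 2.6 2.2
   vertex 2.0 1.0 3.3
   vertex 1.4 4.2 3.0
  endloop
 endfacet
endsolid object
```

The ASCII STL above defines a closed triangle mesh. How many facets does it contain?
14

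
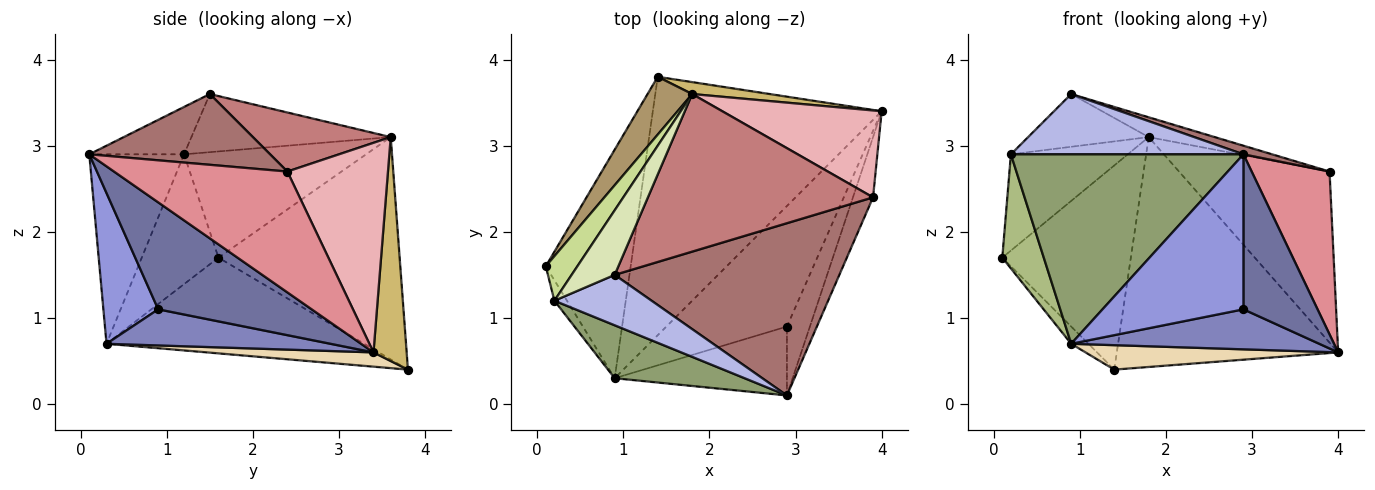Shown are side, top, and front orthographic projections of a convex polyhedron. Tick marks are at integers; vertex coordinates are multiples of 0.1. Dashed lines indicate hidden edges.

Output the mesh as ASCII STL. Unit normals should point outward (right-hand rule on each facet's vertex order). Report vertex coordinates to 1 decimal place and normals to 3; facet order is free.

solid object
 facet normal 0.884 -0.427 -0.190
  outer loop
   vertex 2.9 0.9 1.1
   vertex 4.0 3.4 0.6
   vertex 2.9 0.1 2.9
  endloop
 endfacet
 facet normal 0.273 -0.303 -0.913
  outer loop
   vertex 2.9 0.9 1.1
   vertex 0.9 0.3 0.7
   vertex 4.0 3.4 0.6
  endloop
 endfacet
 facet normal 0.335 -0.861 -0.383
  outer loop
   vertex 2.9 0.9 1.1
   vertex 2.9 0.1 2.9
   vertex 0.9 0.3 0.7
  endloop
 endfacet
 facet normal -0.298 -0.732 0.612
  outer loop
   vertex 0.2 1.2 2.9
   vertex 2.9 0.1 2.9
   vertex 0.9 1.5 3.6
  endloop
 endfacet
 facet normal -0.365 -0.897 0.251
  outer loop
   vertex 0.2 1.2 2.9
   vertex 0.9 0.3 0.7
   vertex 2.9 0.1 2.9
  endloop
 endfacet
 facet normal -0.876 -0.474 -0.085
  outer loop
   vertex 0.2 1.2 2.9
   vertex 0.1 1.6 1.7
   vertex 0.9 0.3 0.7
  endloop
 endfacet
 facet normal -0.816 0.524 0.243
  outer loop
   vertex 0.2 1.2 2.9
   vertex 1.8 3.6 3.1
   vertex 0.1 1.6 1.7
  endloop
 endfacet
 facet normal -0.723 0.437 0.535
  outer loop
   vertex 0.2 1.2 2.9
   vertex 0.9 1.5 3.6
   vertex 1.8 3.6 3.1
  endloop
 endfacet
 facet normal -0.805 0.571 0.162
  outer loop
   vertex 1.4 3.8 0.4
   vertex 0.1 1.6 1.7
   vertex 1.8 3.6 3.1
  endloop
 endfacet
 facet normal 0.148 0.988 0.051
  outer loop
   vertex 1.4 3.8 0.4
   vertex 1.8 3.6 3.1
   vertex 4.0 3.4 0.6
  endloop
 endfacet
 facet normal -0.747 0.050 -0.663
  outer loop
   vertex 1.4 3.8 0.4
   vertex 0.9 0.3 0.7
   vertex 0.1 1.6 1.7
  endloop
 endfacet
 facet normal 0.062 -0.094 -0.994
  outer loop
   vertex 1.4 3.8 0.4
   vertex 4.0 3.4 0.6
   vertex 0.9 0.3 0.7
  endloop
 endfacet
 facet normal 0.300 -0.048 0.953
  outer loop
   vertex 3.9 2.4 2.7
   vertex 0.9 1.5 3.6
   vertex 2.9 0.1 2.9
  endloop
 endfacet
 facet normal 0.252 0.121 0.960
  outer loop
   vertex 3.9 2.4 2.7
   vertex 1.8 3.6 3.1
   vertex 0.9 1.5 3.6
  endloop
 endfacet
 facet normal 0.902 -0.405 -0.150
  outer loop
   vertex 3.9 2.4 2.7
   vertex 2.9 0.1 2.9
   vertex 4.0 3.4 0.6
  endloop
 endfacet
 facet normal 0.512 0.766 0.389
  outer loop
   vertex 3.9 2.4 2.7
   vertex 4.0 3.4 0.6
   vertex 1.8 3.6 3.1
  endloop
 endfacet
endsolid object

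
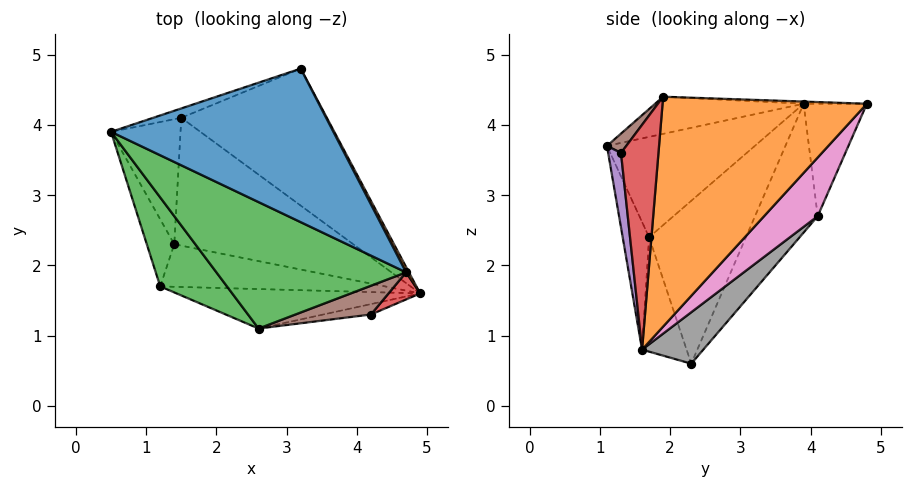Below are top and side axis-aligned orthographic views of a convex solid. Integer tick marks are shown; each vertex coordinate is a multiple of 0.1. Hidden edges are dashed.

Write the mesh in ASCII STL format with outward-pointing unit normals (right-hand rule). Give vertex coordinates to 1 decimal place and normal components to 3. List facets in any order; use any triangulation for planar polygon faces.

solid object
 facet normal -0.010 0.029 1.000
  outer loop
   vertex 4.7 1.9 4.4
   vertex 3.2 4.8 4.3
   vertex 0.5 3.9 4.3
  endloop
 endfacet
 facet normal 0.888 0.460 0.011
  outer loop
   vertex 4.7 1.9 4.4
   vertex 4.9 1.6 0.8
   vertex 3.2 4.8 4.3
  endloop
 endfacet
 facet normal -0.181 -0.334 0.925
  outer loop
   vertex 2.6 1.1 3.7
   vertex 4.7 1.9 4.4
   vertex 0.5 3.9 4.3
  endloop
 endfacet
 facet normal 0.696 -0.711 0.098
  outer loop
   vertex 4.2 1.3 3.6
   vertex 4.9 1.6 0.8
   vertex 4.7 1.9 4.4
  endloop
 endfacet
 facet normal 0.119 -0.990 -0.076
  outer loop
   vertex 4.2 1.3 3.6
   vertex 2.6 1.1 3.7
   vertex 4.9 1.6 0.8
  endloop
 endfacet
 facet normal 0.138 -0.832 0.538
  outer loop
   vertex 4.2 1.3 3.6
   vertex 4.7 1.9 4.4
   vertex 2.6 1.1 3.7
  endloop
 endfacet
 facet normal 0.238 0.772 -0.590
  outer loop
   vertex 1.5 4.1 2.7
   vertex 3.2 4.8 4.3
   vertex 4.9 1.6 0.8
  endloop
 endfacet
 facet normal 0.185 0.742 -0.645
  outer loop
   vertex 1.5 4.1 2.7
   vertex 4.9 1.6 0.8
   vertex 1.4 2.3 0.6
  endloop
 endfacet
 facet normal -0.315 0.946 -0.079
  outer loop
   vertex 1.5 4.1 2.7
   vertex 0.5 3.9 4.3
   vertex 3.2 4.8 4.3
  endloop
 endfacet
 facet normal -0.754 0.516 -0.407
  outer loop
   vertex 1.5 4.1 2.7
   vertex 1.4 2.3 0.6
   vertex 0.5 3.9 4.3
  endloop
 endfacet
 facet normal -0.147 -0.949 -0.280
  outer loop
   vertex 1.2 1.7 2.4
   vertex 4.9 1.6 0.8
   vertex 2.6 1.1 3.7
  endloop
 endfacet
 facet normal -0.167 -0.930 -0.328
  outer loop
   vertex 1.2 1.7 2.4
   vertex 1.4 2.3 0.6
   vertex 4.9 1.6 0.8
  endloop
 endfacet
 facet normal -0.668 -0.596 0.444
  outer loop
   vertex 1.2 1.7 2.4
   vertex 2.6 1.1 3.7
   vertex 0.5 3.9 4.3
  endloop
 endfacet
 facet normal -0.972 -0.168 -0.164
  outer loop
   vertex 1.2 1.7 2.4
   vertex 0.5 3.9 4.3
   vertex 1.4 2.3 0.6
  endloop
 endfacet
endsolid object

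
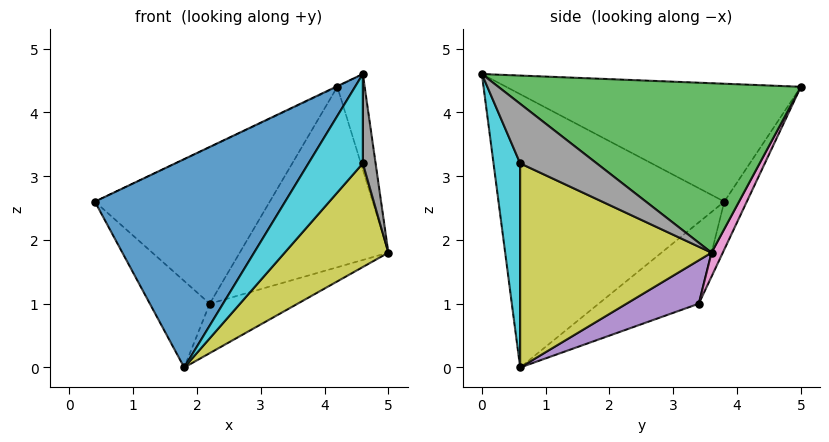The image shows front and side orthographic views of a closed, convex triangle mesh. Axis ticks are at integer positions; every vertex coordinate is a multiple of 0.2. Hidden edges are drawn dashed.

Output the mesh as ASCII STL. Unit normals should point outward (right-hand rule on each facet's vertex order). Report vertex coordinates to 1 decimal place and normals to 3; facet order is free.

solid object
 facet normal -0.714 -0.602 0.356
  outer loop
   vertex 1.8 0.6 0.0
   vertex 4.6 0.0 4.6
   vertex 0.4 3.8 2.6
  endloop
 endfacet
 facet normal -0.429 0.002 0.904
  outer loop
   vertex 4.2 5.0 4.4
   vertex 0.4 3.8 2.6
   vertex 4.6 0.0 4.6
  endloop
 endfacet
 facet normal 0.964 0.087 0.250
  outer loop
   vertex 4.2 5.0 4.4
   vertex 4.6 0.0 4.6
   vertex 5.0 3.6 1.8
  endloop
 endfacet
 facet normal -0.579 0.346 -0.738
  outer loop
   vertex 2.2 3.4 1.0
   vertex 1.8 0.6 0.0
   vertex 0.4 3.8 2.6
  endloop
 endfacet
 facet normal 0.243 0.295 -0.924
  outer loop
   vertex 2.2 3.4 1.0
   vertex 5.0 3.6 1.8
   vertex 1.8 0.6 0.0
  endloop
 endfacet
 facet normal -0.119 0.924 -0.365
  outer loop
   vertex 2.2 3.4 1.0
   vertex 0.4 3.8 2.6
   vertex 4.2 5.0 4.4
  endloop
 endfacet
 facet normal 0.067 0.887 -0.457
  outer loop
   vertex 2.2 3.4 1.0
   vertex 4.2 5.0 4.4
   vertex 5.0 3.6 1.8
  endloop
 endfacet
 facet normal 0.984 -0.164 -0.070
  outer loop
   vertex 4.6 0.6 3.2
   vertex 5.0 3.6 1.8
   vertex 4.6 0.0 4.6
  endloop
 endfacet
 facet normal 0.697 -0.377 -0.610
  outer loop
   vertex 4.6 0.6 3.2
   vertex 1.8 0.6 0.0
   vertex 5.0 3.6 1.8
  endloop
 endfacet
 facet normal 0.411 -0.838 -0.359
  outer loop
   vertex 4.6 0.6 3.2
   vertex 4.6 0.0 4.6
   vertex 1.8 0.6 0.0
  endloop
 endfacet
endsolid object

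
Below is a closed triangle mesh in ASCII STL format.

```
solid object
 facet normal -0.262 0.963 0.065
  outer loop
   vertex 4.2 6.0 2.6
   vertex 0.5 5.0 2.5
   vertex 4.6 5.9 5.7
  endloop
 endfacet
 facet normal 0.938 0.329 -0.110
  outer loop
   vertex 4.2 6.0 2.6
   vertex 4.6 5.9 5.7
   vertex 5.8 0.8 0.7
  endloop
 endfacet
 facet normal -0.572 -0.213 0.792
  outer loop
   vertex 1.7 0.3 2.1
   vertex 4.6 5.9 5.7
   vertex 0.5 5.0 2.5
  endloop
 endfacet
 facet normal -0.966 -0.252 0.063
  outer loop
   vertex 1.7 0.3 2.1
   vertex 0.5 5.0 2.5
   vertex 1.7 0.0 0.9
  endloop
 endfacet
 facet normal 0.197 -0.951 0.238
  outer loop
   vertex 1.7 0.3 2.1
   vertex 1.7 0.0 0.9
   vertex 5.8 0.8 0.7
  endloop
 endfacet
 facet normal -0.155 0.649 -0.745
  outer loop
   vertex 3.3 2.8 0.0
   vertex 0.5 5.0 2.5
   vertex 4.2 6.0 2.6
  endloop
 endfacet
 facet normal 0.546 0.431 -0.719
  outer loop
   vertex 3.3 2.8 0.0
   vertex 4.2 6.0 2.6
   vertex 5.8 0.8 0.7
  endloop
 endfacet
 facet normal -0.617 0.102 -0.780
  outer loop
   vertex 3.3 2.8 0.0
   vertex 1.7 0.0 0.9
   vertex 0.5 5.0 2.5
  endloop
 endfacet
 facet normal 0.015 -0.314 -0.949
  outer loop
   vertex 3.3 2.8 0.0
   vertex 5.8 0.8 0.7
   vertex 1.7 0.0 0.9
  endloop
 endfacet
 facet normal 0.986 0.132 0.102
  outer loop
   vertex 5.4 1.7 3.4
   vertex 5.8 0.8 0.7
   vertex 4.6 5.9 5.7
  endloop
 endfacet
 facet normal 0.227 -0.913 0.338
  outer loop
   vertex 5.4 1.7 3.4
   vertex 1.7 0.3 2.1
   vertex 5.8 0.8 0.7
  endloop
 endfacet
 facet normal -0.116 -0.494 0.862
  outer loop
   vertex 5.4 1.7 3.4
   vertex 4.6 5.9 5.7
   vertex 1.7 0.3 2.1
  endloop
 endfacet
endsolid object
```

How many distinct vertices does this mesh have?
8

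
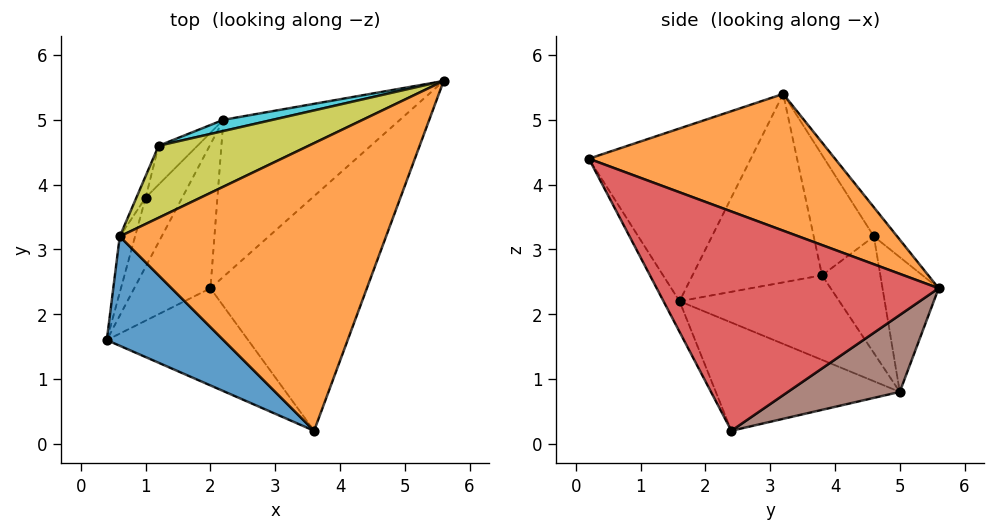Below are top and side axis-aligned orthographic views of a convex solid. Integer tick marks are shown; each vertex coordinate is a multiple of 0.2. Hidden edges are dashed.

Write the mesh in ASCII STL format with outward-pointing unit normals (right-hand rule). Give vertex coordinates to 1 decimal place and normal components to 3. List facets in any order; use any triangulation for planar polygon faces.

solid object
 facet normal -0.582 -0.712 0.393
  outer loop
   vertex 0.6 3.2 5.4
   vertex 0.4 1.6 2.2
   vertex 3.6 0.2 4.4
  endloop
 endfacet
 facet normal 0.451 0.158 0.878
  outer loop
   vertex 0.6 3.2 5.4
   vertex 3.6 0.2 4.4
   vertex 5.6 5.6 2.4
  endloop
 endfacet
 facet normal -0.094 -0.896 -0.434
  outer loop
   vertex 2.0 2.4 0.2
   vertex 3.6 0.2 4.4
   vertex 0.4 1.6 2.2
  endloop
 endfacet
 facet normal 0.723 -0.459 -0.516
  outer loop
   vertex 2.0 2.4 0.2
   vertex 5.6 5.6 2.4
   vertex 3.6 0.2 4.4
  endloop
 endfacet
 facet normal -0.802 0.192 -0.565
  outer loop
   vertex 2.2 5.0 0.8
   vertex 2.0 2.4 0.2
   vertex 0.4 1.6 2.2
  endloop
 endfacet
 facet normal 0.393 0.178 -0.902
  outer loop
   vertex 2.2 5.0 0.8
   vertex 5.6 5.6 2.4
   vertex 2.0 2.4 0.2
  endloop
 endfacet
 facet normal -0.958 0.275 -0.078
  outer loop
   vertex 1.0 3.8 2.6
   vertex 0.4 1.6 2.2
   vertex 0.6 3.2 5.4
  endloop
 endfacet
 facet normal -0.874 0.307 -0.378
  outer loop
   vertex 1.0 3.8 2.6
   vertex 2.2 5.0 0.8
   vertex 0.4 1.6 2.2
  endloop
 endfacet
 facet normal -0.100 0.852 0.515
  outer loop
   vertex 1.2 4.6 3.2
   vertex 0.6 3.2 5.4
   vertex 5.6 5.6 2.4
  endloop
 endfacet
 facet normal -0.208 0.975 0.076
  outer loop
   vertex 1.2 4.6 3.2
   vertex 5.6 5.6 2.4
   vertex 2.2 5.0 0.8
  endloop
 endfacet
 facet normal -0.953 0.293 -0.073
  outer loop
   vertex 1.2 4.6 3.2
   vertex 1.0 3.8 2.6
   vertex 0.6 3.2 5.4
  endloop
 endfacet
 facet normal -0.857 0.429 -0.286
  outer loop
   vertex 1.2 4.6 3.2
   vertex 2.2 5.0 0.8
   vertex 1.0 3.8 2.6
  endloop
 endfacet
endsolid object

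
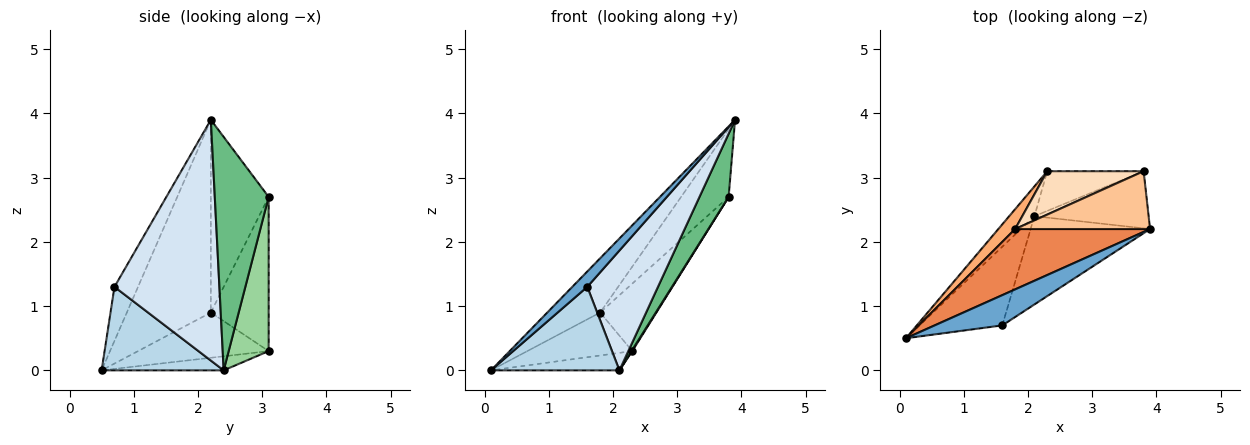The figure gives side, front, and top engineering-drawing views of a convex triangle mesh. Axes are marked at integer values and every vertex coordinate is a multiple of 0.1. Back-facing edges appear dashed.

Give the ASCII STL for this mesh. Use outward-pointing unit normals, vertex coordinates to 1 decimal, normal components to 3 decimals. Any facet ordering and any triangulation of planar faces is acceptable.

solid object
 facet normal -0.580 -0.369 0.726
  outer loop
   vertex 1.6 0.7 1.3
   vertex 3.9 2.2 3.9
   vertex 0.1 0.5 0.0
  endloop
 endfacet
 facet normal -0.434 0.457 -0.777
  outer loop
   vertex 2.1 2.4 0.0
   vertex 0.1 0.5 0.0
   vertex 2.3 3.1 0.3
  endloop
 endfacet
 facet normal 0.569 -0.599 -0.564
  outer loop
   vertex 2.1 2.4 0.0
   vertex 1.6 0.7 1.3
   vertex 0.1 0.5 0.0
  endloop
 endfacet
 facet normal 0.767 -0.517 -0.381
  outer loop
   vertex 2.1 2.4 0.0
   vertex 3.9 2.2 3.9
   vertex 1.6 0.7 1.3
  endloop
 endfacet
 facet normal -0.728 0.458 0.510
  outer loop
   vertex 1.8 2.2 0.9
   vertex 0.1 0.5 0.0
   vertex 3.9 2.2 3.9
  endloop
 endfacet
 facet normal -0.749 0.602 0.278
  outer loop
   vertex 1.8 2.2 0.9
   vertex 2.3 3.1 0.3
   vertex 0.1 0.5 0.0
  endloop
 endfacet
 facet normal -0.679 0.559 0.476
  outer loop
   vertex 3.8 3.1 2.7
   vertex 1.8 2.2 0.9
   vertex 3.9 2.2 3.9
  endloop
 endfacet
 facet normal -0.654 0.636 0.409
  outer loop
   vertex 3.8 3.1 2.7
   vertex 2.3 3.1 0.3
   vertex 1.8 2.2 0.9
  endloop
 endfacet
 facet normal 0.808 -0.437 -0.395
  outer loop
   vertex 3.8 3.1 2.7
   vertex 3.9 2.2 3.9
   vertex 2.1 2.4 0.0
  endloop
 endfacet
 facet normal 0.848 -0.015 -0.530
  outer loop
   vertex 3.8 3.1 2.7
   vertex 2.1 2.4 0.0
   vertex 2.3 3.1 0.3
  endloop
 endfacet
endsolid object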